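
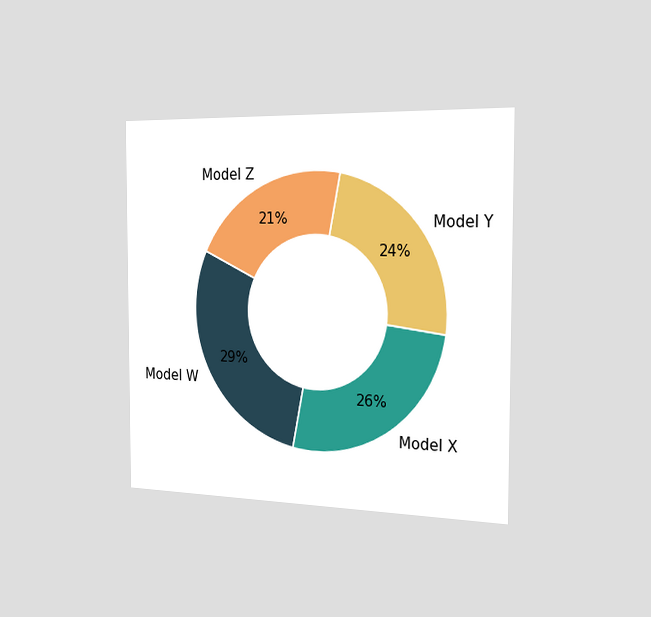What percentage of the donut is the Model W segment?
29%

The chart is viewed slightly from the right. The Model W segment takes up 29% of the ring.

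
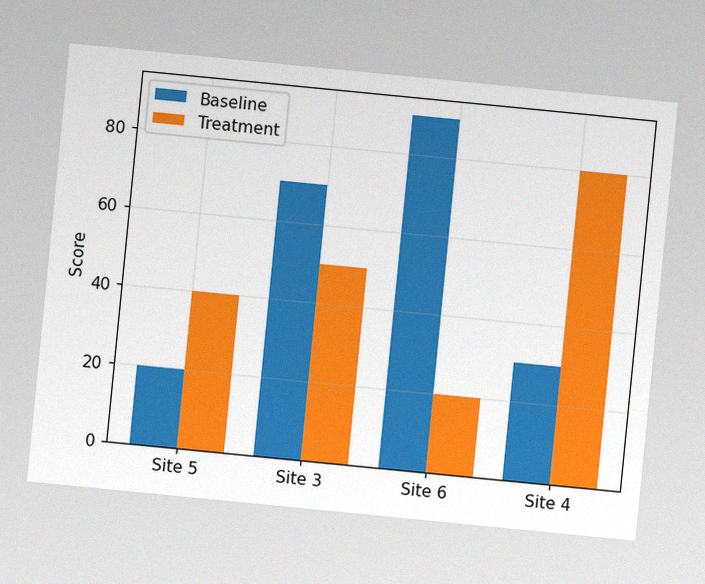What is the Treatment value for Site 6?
20

The chart is tilted about 6° clockwise, with some photo noise. The Treatment bar at Site 6 reaches 20 on the y-axis.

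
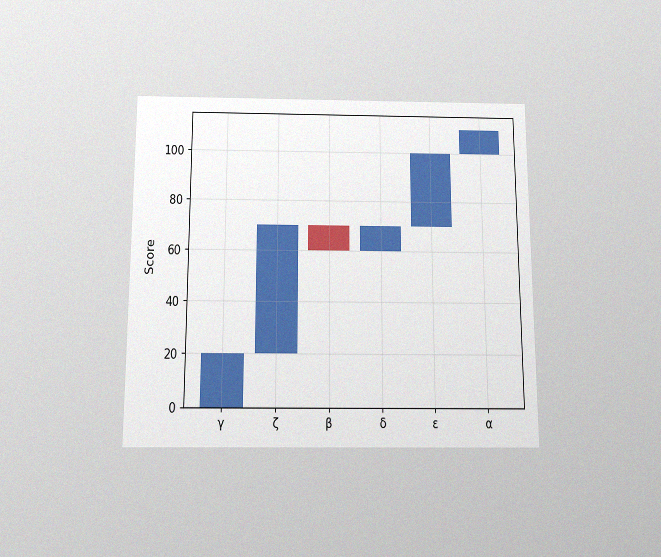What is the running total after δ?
70

The chart is viewed slightly from below, with some photo noise. After δ the running total reaches 70.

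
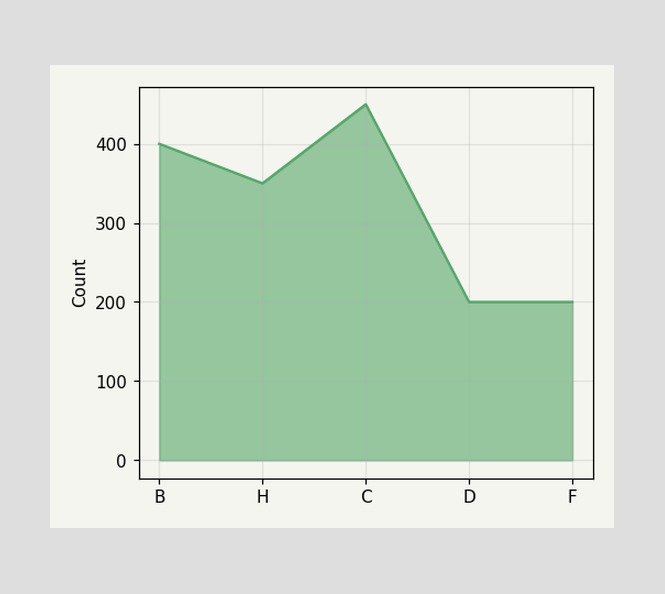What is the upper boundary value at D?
200

At D the upper boundary is at 200.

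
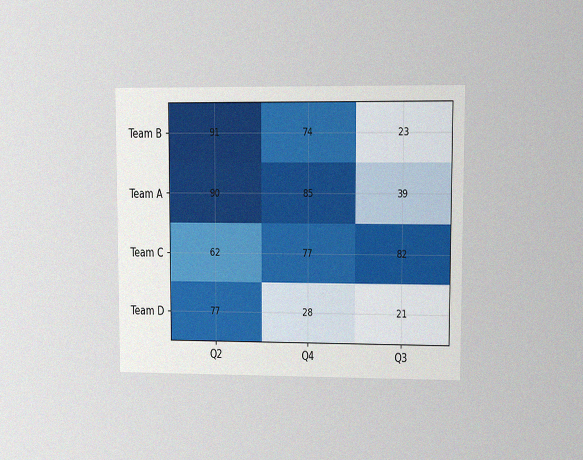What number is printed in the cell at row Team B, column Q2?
91

The chart is viewed at a slight angle, with some photo noise. The (Team B, Q2) cell reads 91.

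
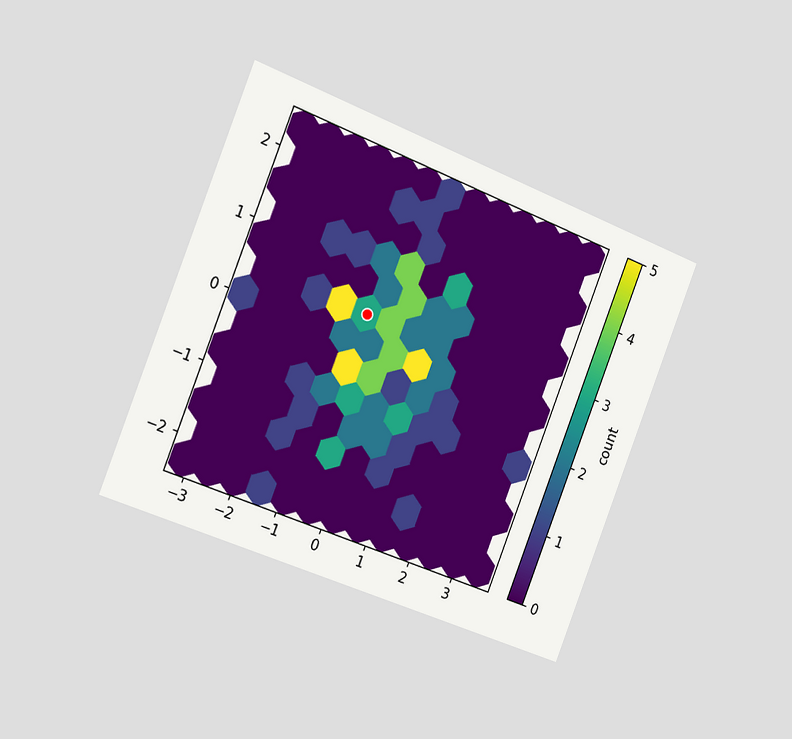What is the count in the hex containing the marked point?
3

The chart is tilted about 21° clockwise and viewed slightly from the left. The marked hex reads 3 on the colorbar.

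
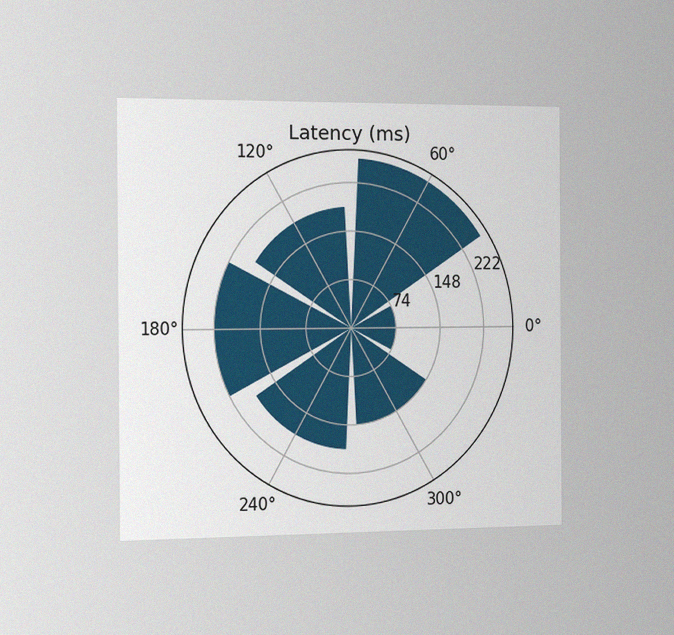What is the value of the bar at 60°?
The chart is viewed slightly from the left, with some photo noise. The bar at 60° reaches 259ms on the radial axis.

259ms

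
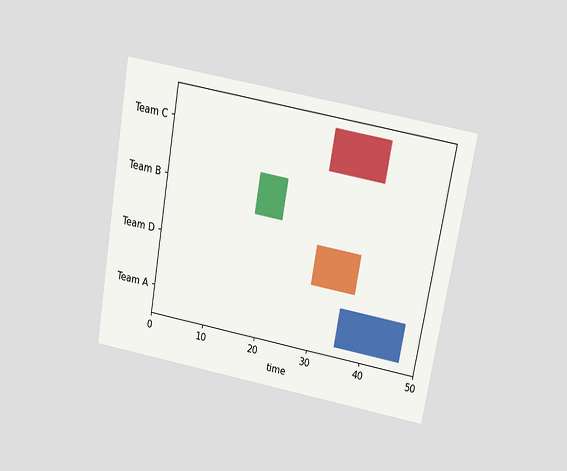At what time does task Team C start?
29

The chart is tilted about 10° clockwise and viewed slightly from above. The Team C bar begins at t=29.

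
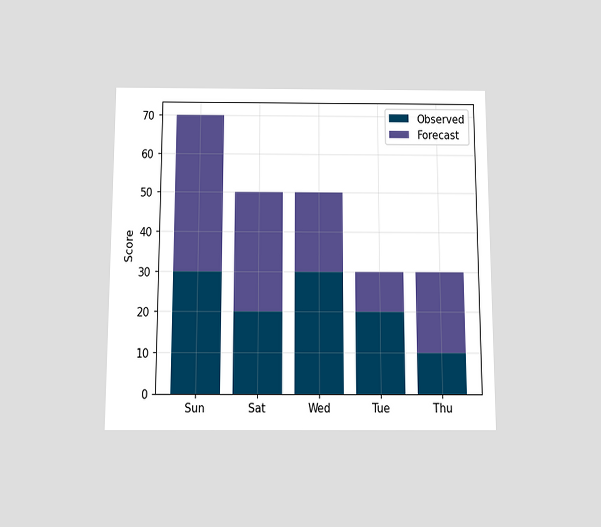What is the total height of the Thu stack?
30

The chart is viewed slightly from below. The Thu stack's top reaches 30 on the y-axis.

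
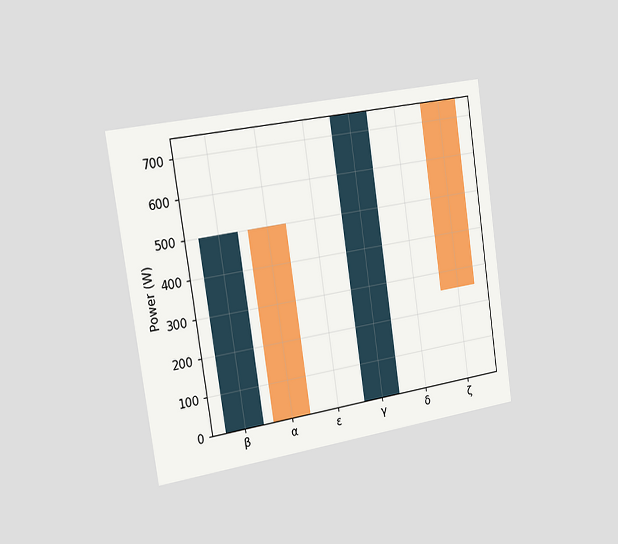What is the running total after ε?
0W

The chart is tilted about 8° counter-clockwise and viewed slightly from the left. After ε the running total reaches 0W.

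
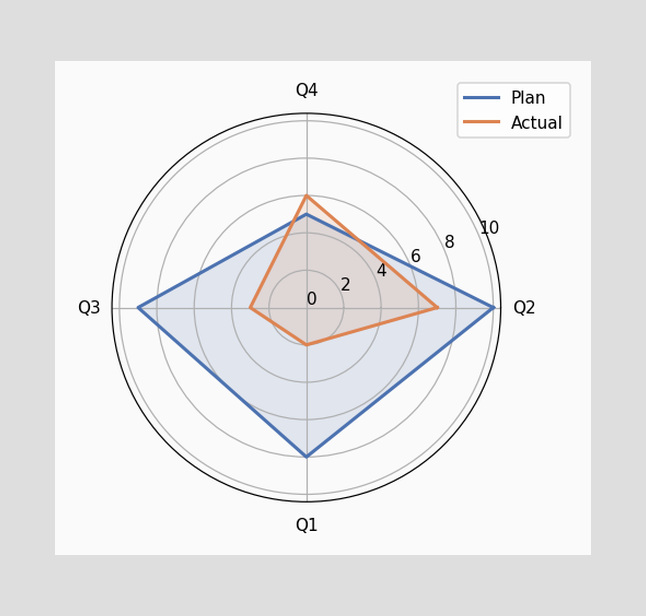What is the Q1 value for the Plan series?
8

On the Q1 axis, Plan reaches 8.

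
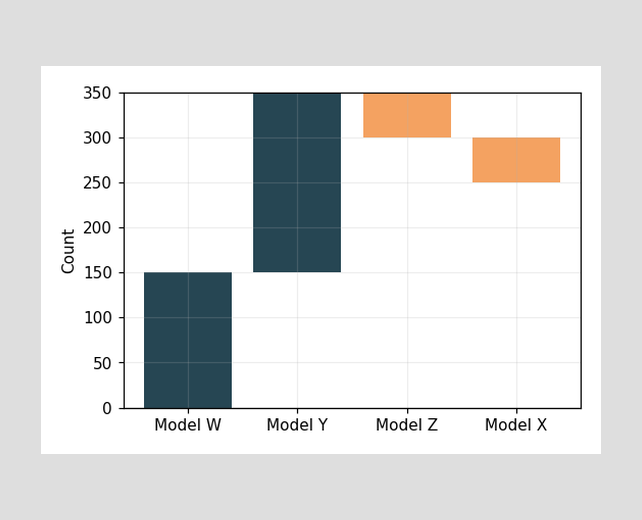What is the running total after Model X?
After Model X the running total reaches 250.

250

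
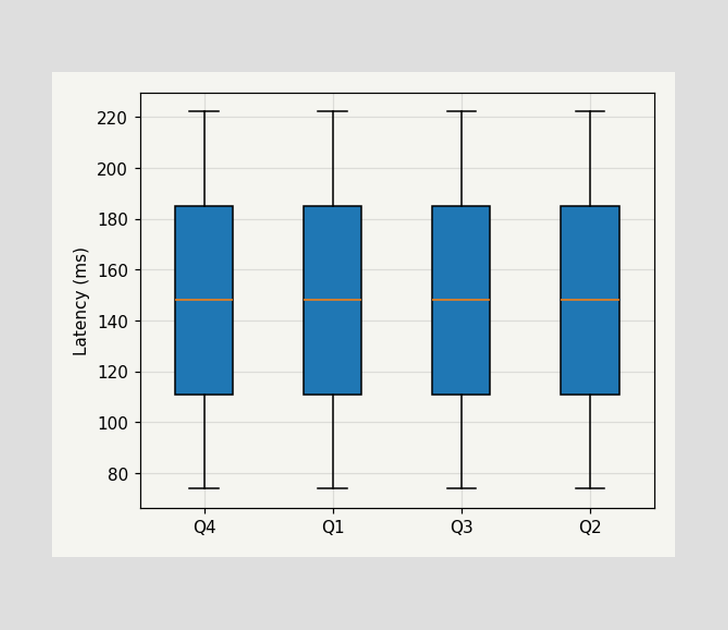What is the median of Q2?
148ms

The median line in the Q2 box sits at 148ms.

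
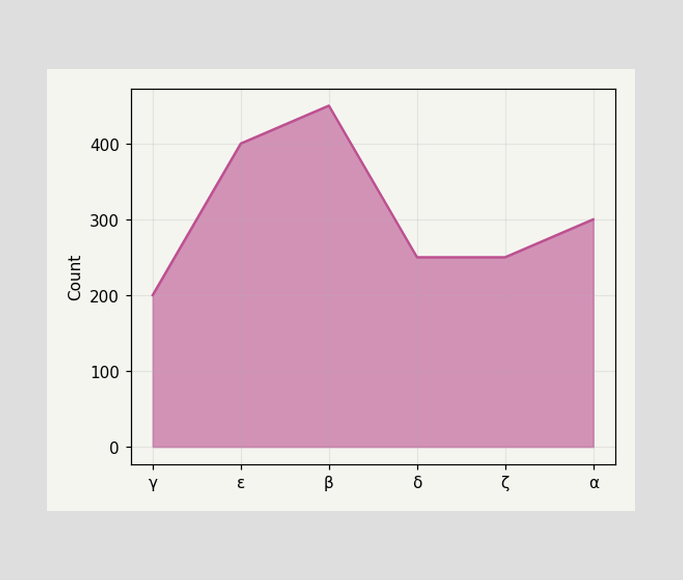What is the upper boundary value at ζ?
250

At ζ the upper boundary is at 250.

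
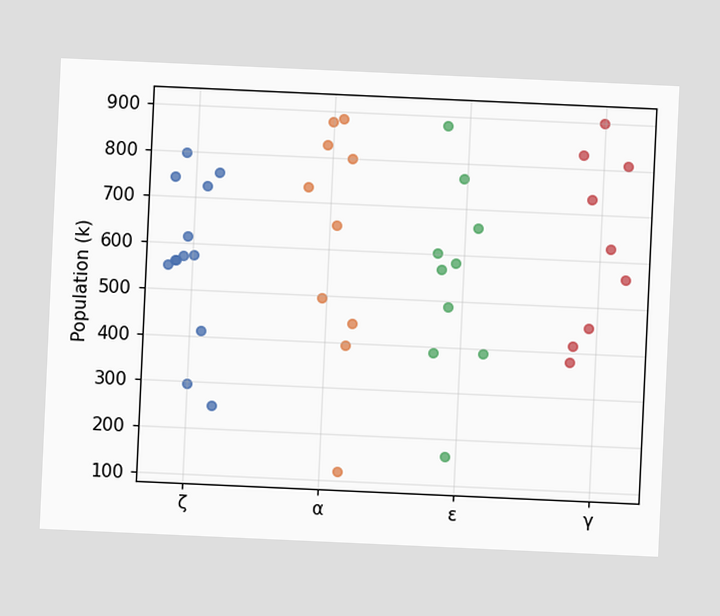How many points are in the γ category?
The chart is tilted about 3° clockwise. Counting the markers in the γ column gives 9.

9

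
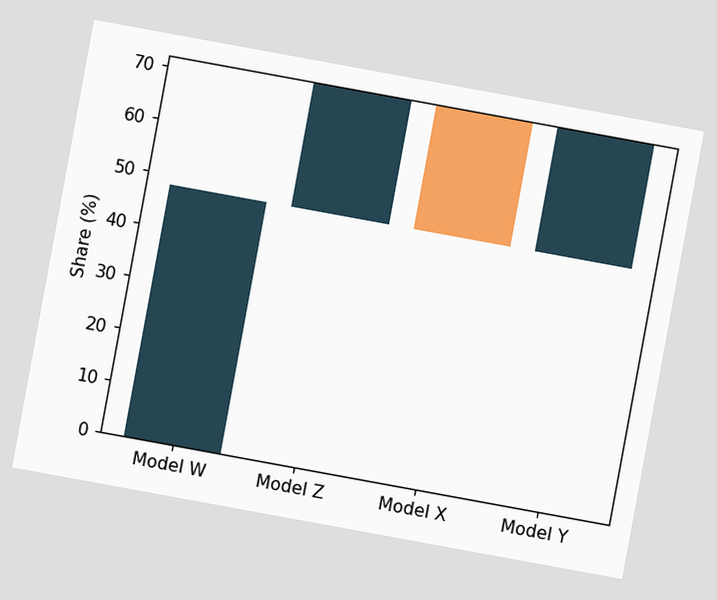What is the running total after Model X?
The chart is tilted about 10° clockwise. After Model X the running total reaches 48%.

48%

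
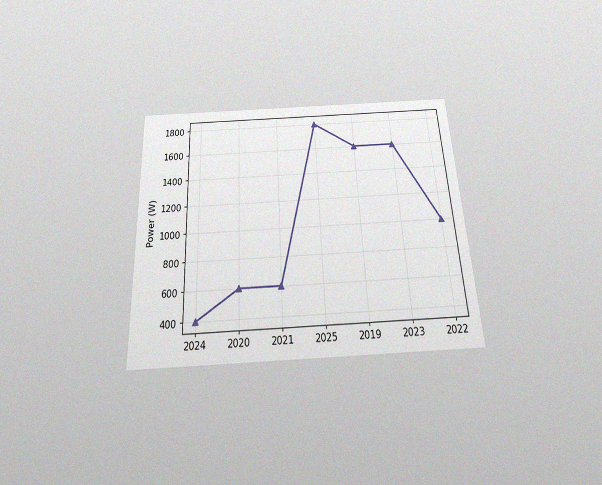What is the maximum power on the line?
1800W

The chart is tilted about 3° counter-clockwise and viewed slightly from below, with some photo noise. The highest point is at 2025, and reading across to the y-axis gives 1800W.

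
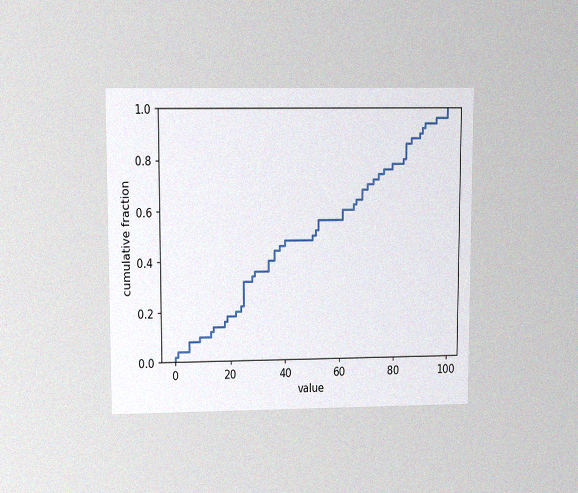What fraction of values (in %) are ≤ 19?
18%

The chart is viewed at a slight angle, with some photo noise. At x=19 the ECDF step is at 18%.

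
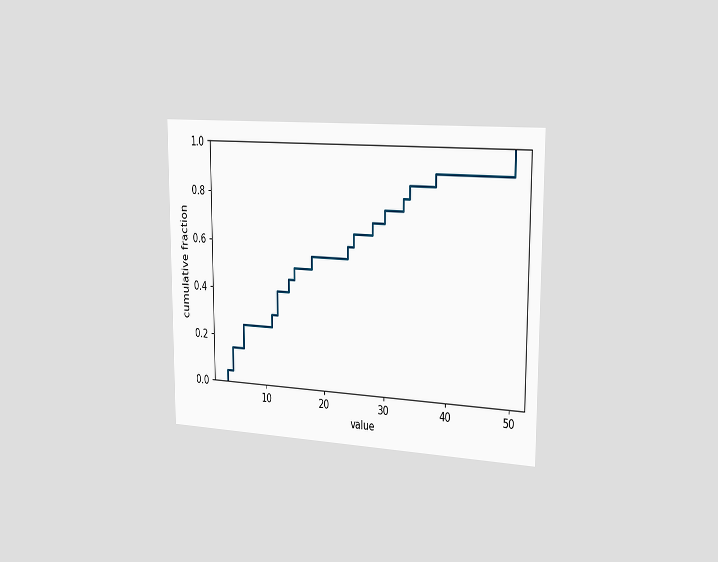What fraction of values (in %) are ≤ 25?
65%

The chart is viewed slightly from the right. At x=25 the ECDF step is at 65%.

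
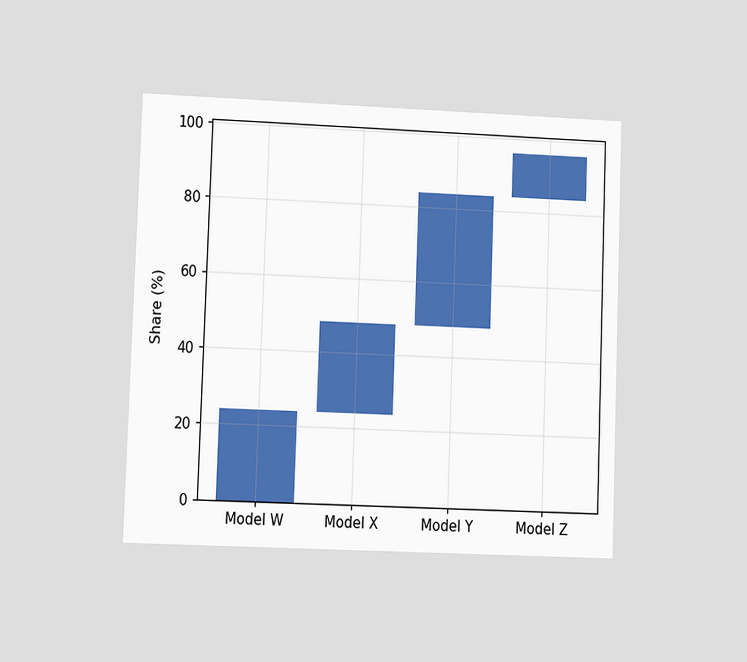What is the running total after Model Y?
84%

The chart is tilted about 2° clockwise and viewed at a slight angle. After Model Y the running total reaches 84%.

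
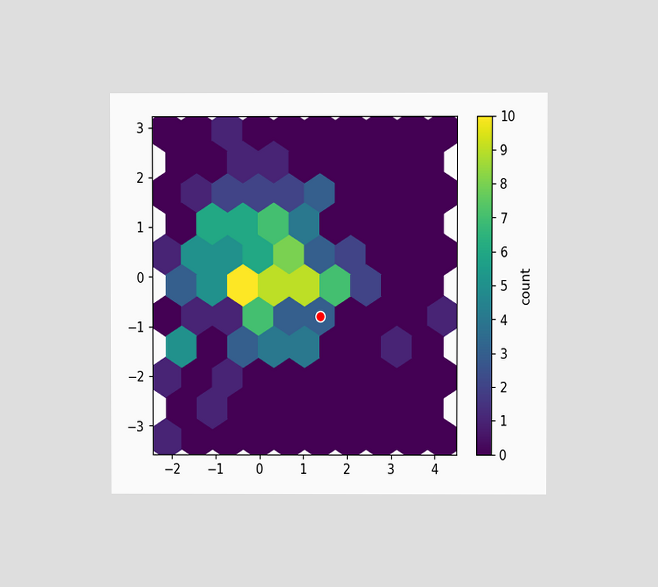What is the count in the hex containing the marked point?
The chart is viewed at a slight angle. The marked hex reads 3 on the colorbar.

3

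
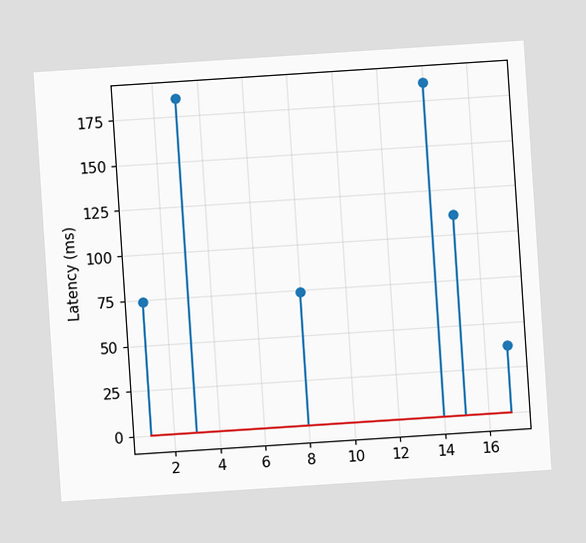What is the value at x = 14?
The chart is tilted about 4° counter-clockwise. The stem at x=14 reaches 185ms.

185ms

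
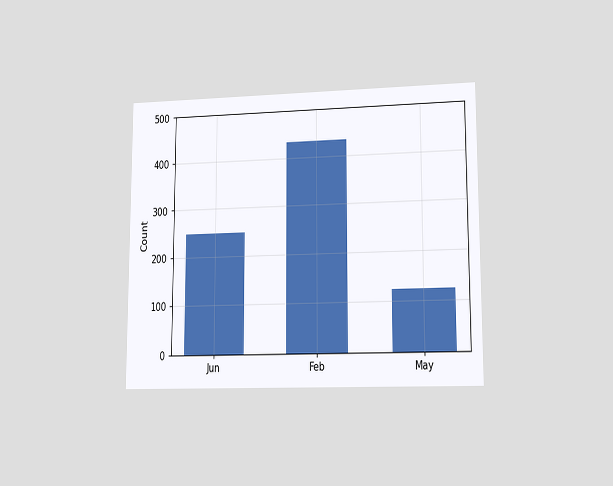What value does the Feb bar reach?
The chart is viewed at a slight angle. Reading along the chart's y-axis, the Feb bar reaches 434.

434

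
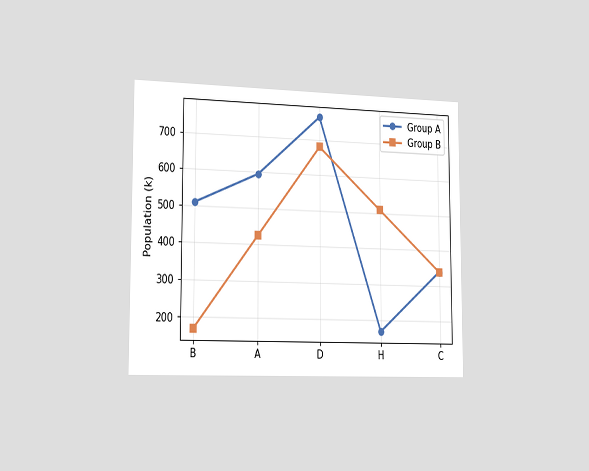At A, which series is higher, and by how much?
Group A, by 170k

The chart is viewed slightly from the left. At A, Group A sits above the other line by 170k.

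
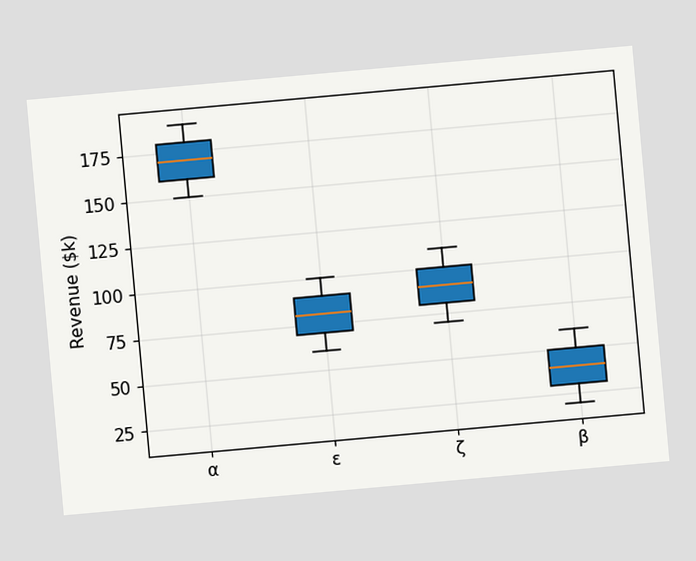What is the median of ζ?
The chart is tilted about 5° counter-clockwise. The median line in the ζ box sits at $90k.

$90k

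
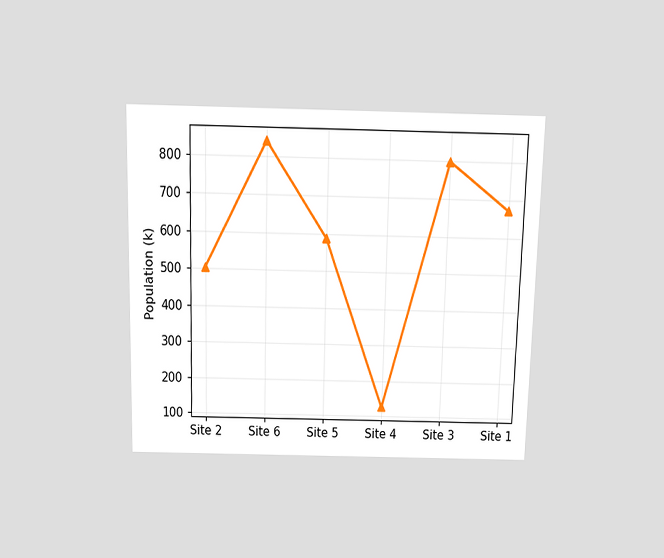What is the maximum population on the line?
The chart is viewed slightly from above. The highest point is at Site 6, and reading across to the y-axis gives 840k.

840k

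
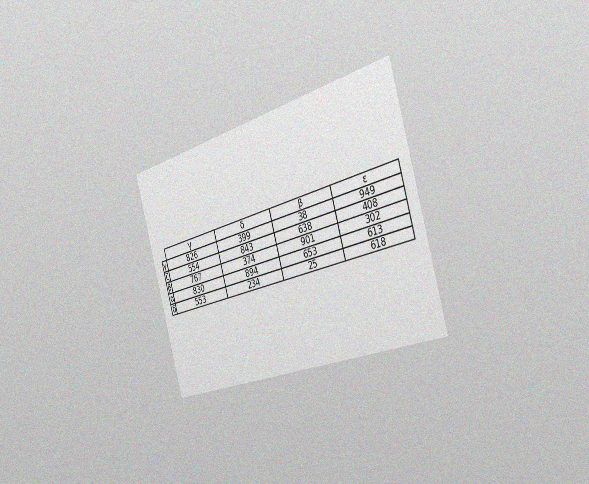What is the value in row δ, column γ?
The chart is tilted about 16° counter-clockwise and viewed slightly from the right, with some photo noise. The (δ, γ) cell reads 553.

553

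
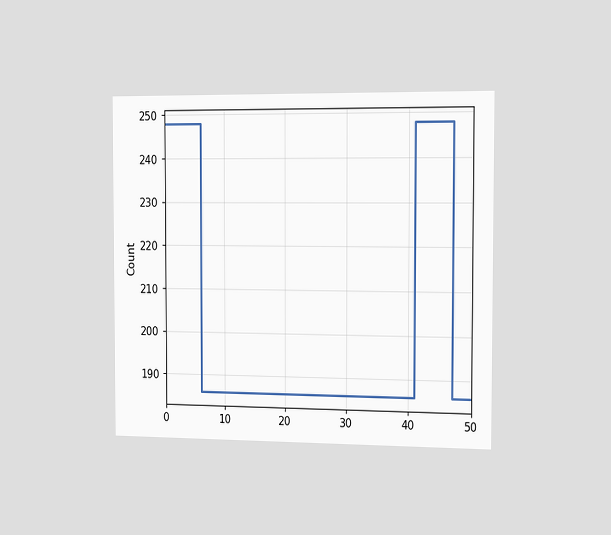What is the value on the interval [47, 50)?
The chart is viewed slightly from the right. On [47, 50) the step sits at 186.

186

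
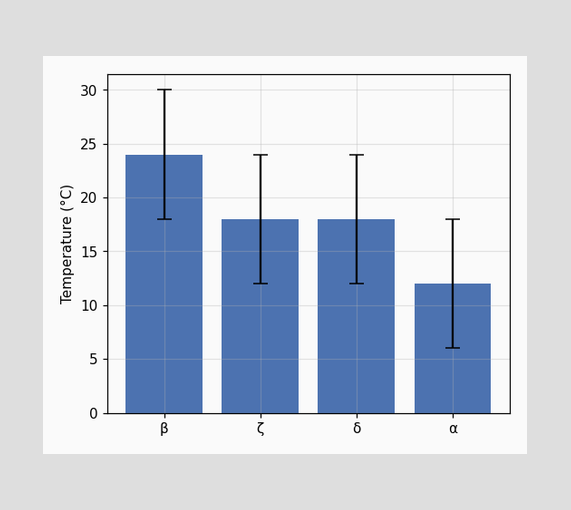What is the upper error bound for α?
The α bar's upper whisker reaches 18°C.

18°C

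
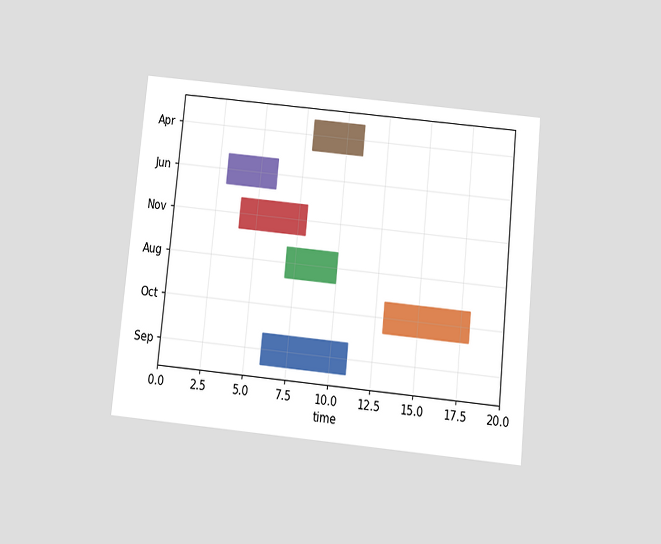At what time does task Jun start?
The chart is tilted about 6° clockwise and viewed slightly from below. The Jun bar begins at t=3.

3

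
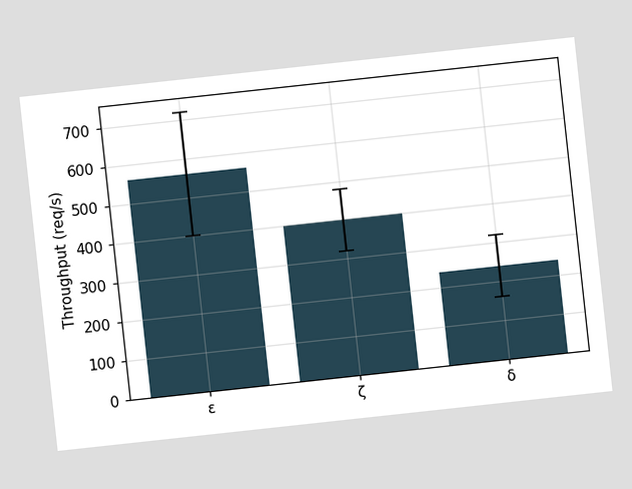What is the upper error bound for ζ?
480req/s

The chart is tilted about 6° counter-clockwise. The ζ bar's upper whisker reaches 480req/s.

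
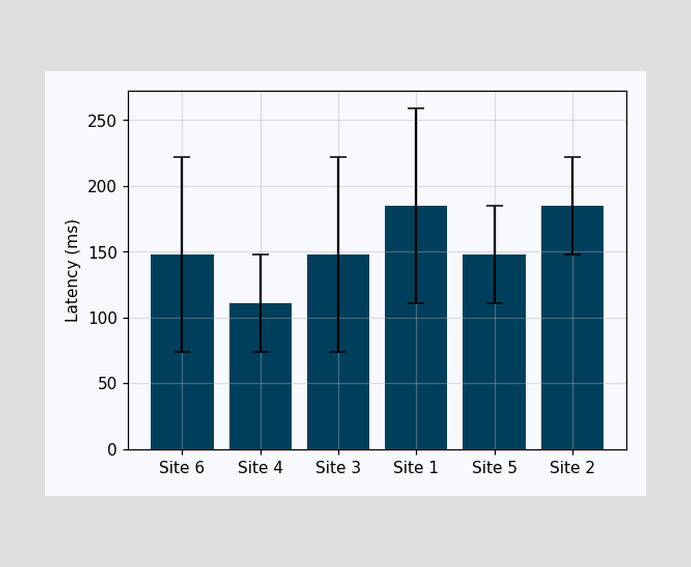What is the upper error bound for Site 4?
The Site 4 bar's upper whisker reaches 148ms.

148ms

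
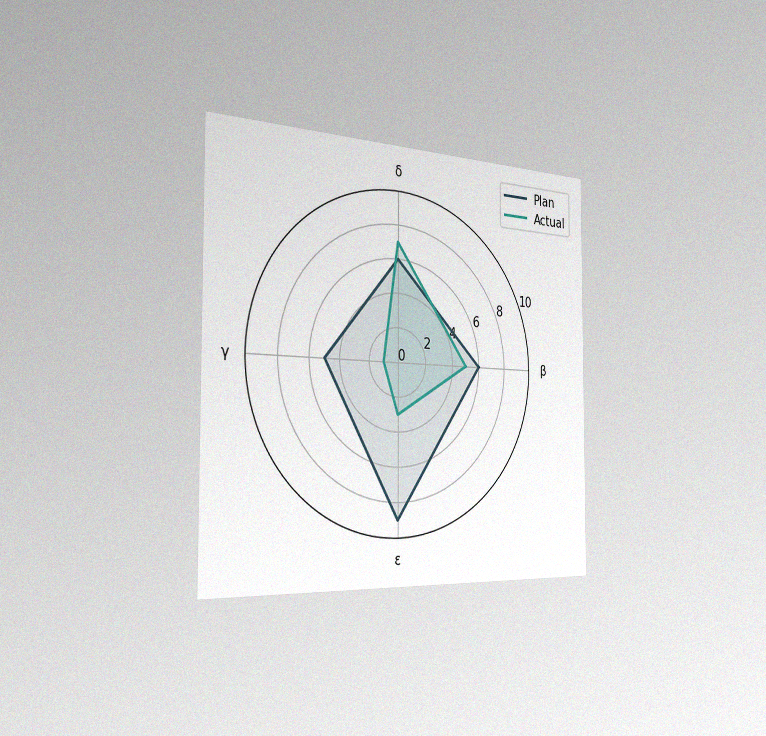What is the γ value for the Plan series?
The chart is viewed slightly from the left, with some photo noise. On the γ axis, Plan reaches 5.

5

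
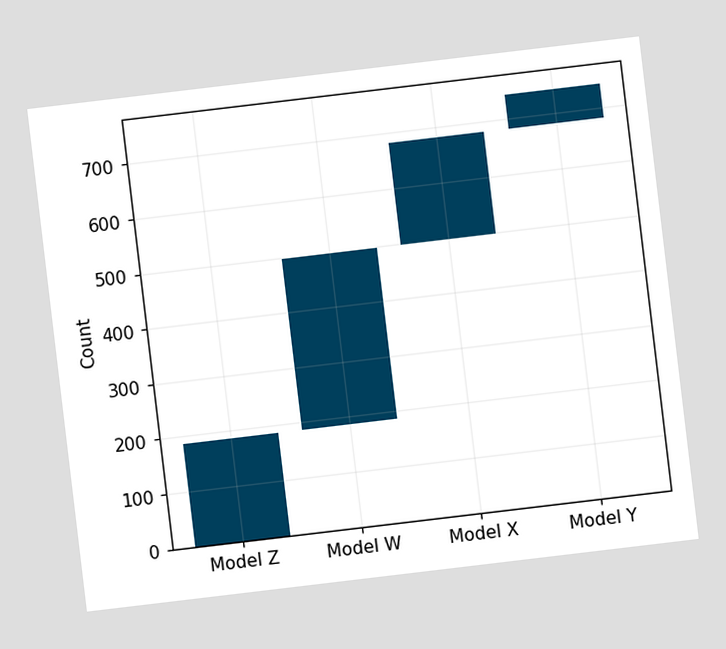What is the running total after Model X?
682

The chart is tilted about 7° counter-clockwise. After Model X the running total reaches 682.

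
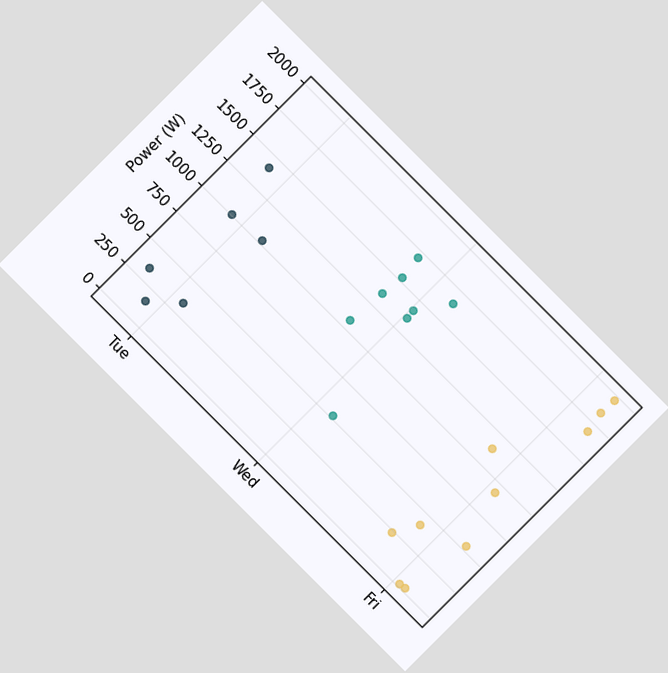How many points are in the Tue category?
The chart is tilted about 45° clockwise. Counting the markers in the Tue column gives 6.

6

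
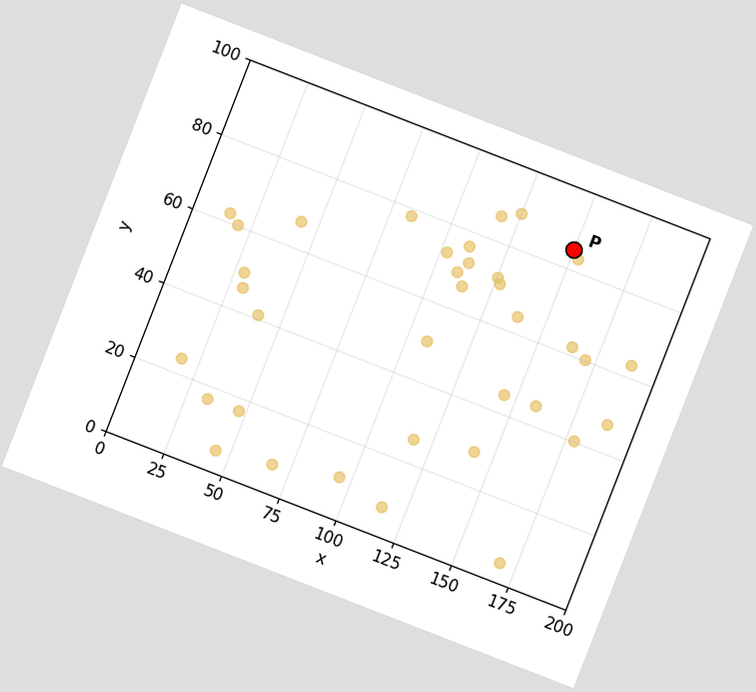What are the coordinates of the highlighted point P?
(150, 85)

The chart is tilted about 21° clockwise. Following the gridlines from P to each axis, P sits at (150, 85).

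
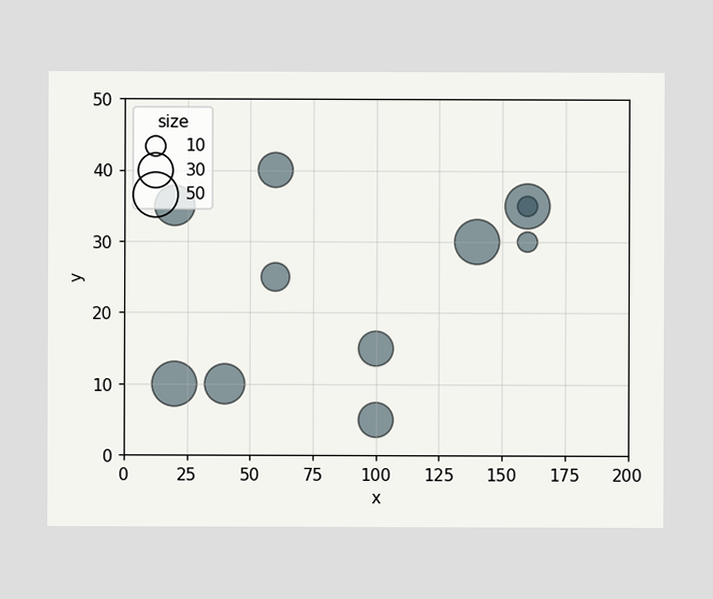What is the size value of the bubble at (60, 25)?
Matching the bubble at (60, 25) against the size legend gives 20.

20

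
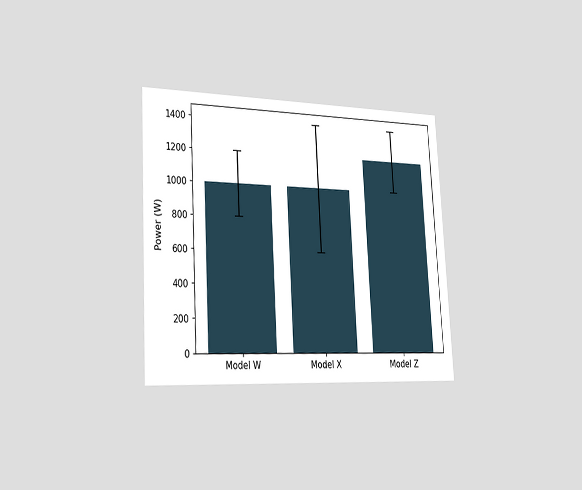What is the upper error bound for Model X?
1400W

The chart is tilted about 3° counter-clockwise and viewed slightly from the left. The Model X bar's upper whisker reaches 1400W.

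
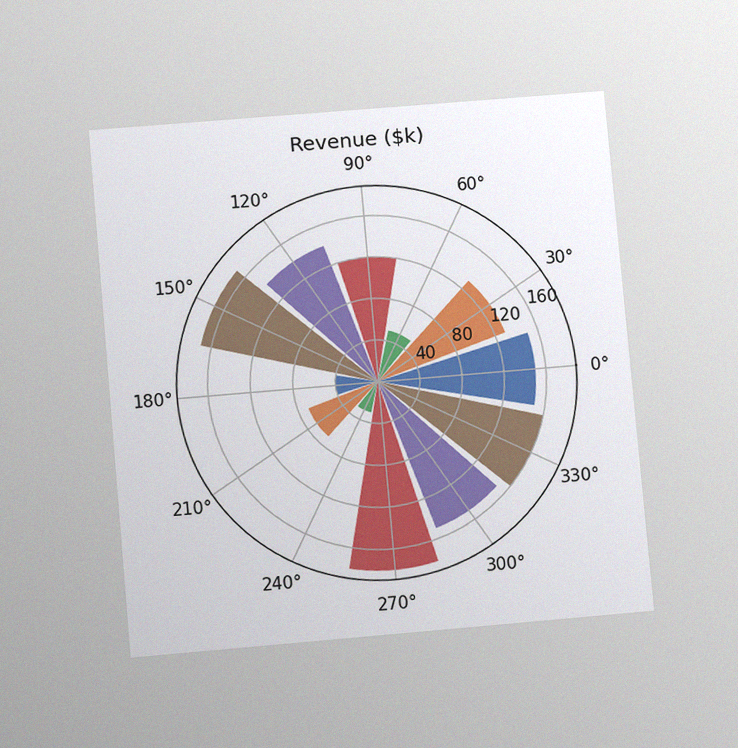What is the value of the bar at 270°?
$180k

The chart is tilted about 5° counter-clockwise and viewed at a slight angle, with some photo noise. The bar at 270° reaches $180k on the radial axis.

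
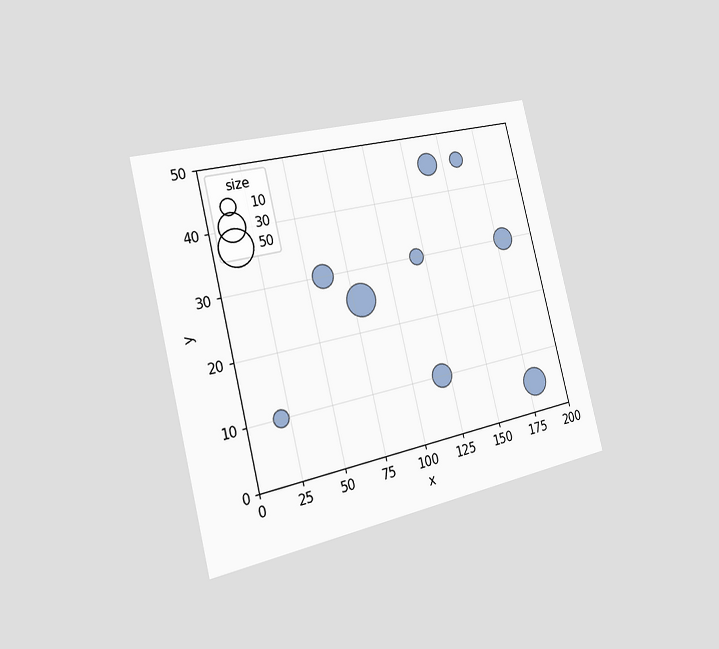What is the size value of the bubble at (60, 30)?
20

The chart is tilted about 14° counter-clockwise and viewed slightly from the left. Matching the bubble at (60, 30) against the size legend gives 20.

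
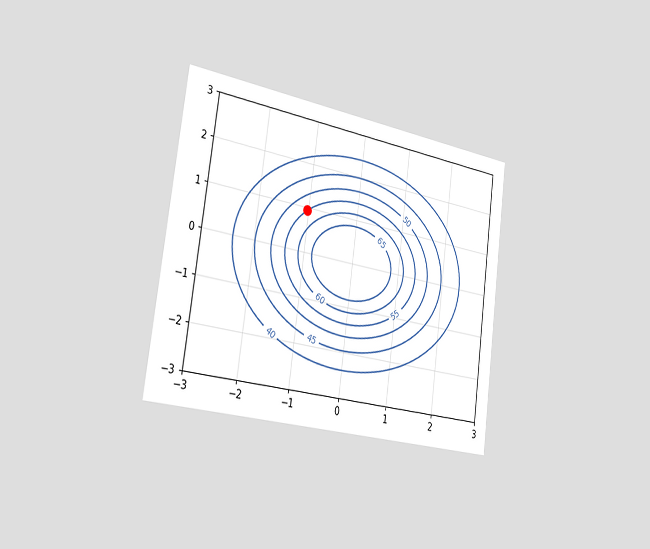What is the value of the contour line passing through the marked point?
The chart is tilted about 8° clockwise and viewed slightly from the left. The marked point sits on the contour labelled 55.

55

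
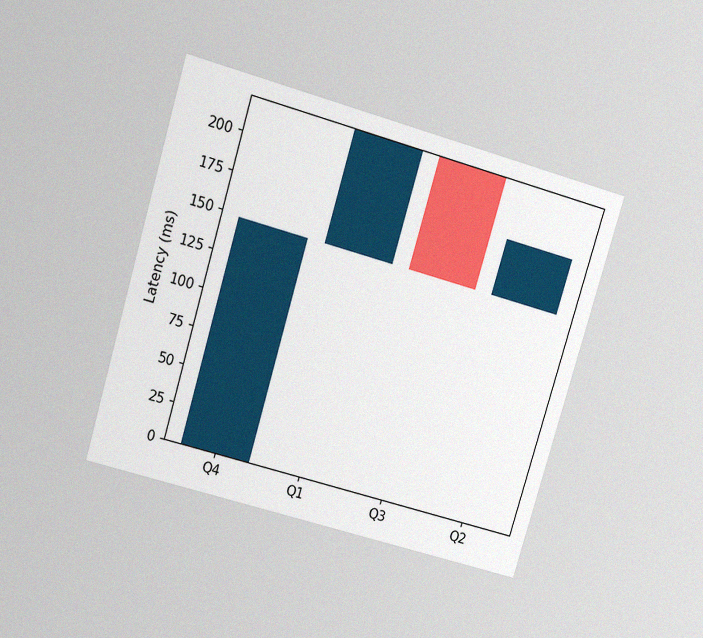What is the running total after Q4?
148ms

The chart is tilted about 17° clockwise and viewed slightly from above, with some photo noise. After Q4 the running total reaches 148ms.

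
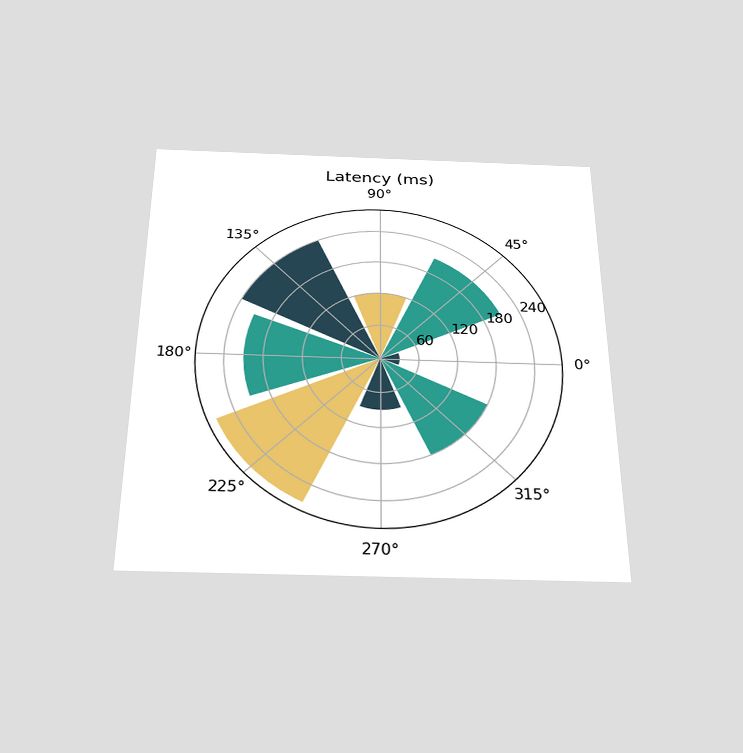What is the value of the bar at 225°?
270ms

The chart is viewed slightly from below. The bar at 225° reaches 270ms on the radial axis.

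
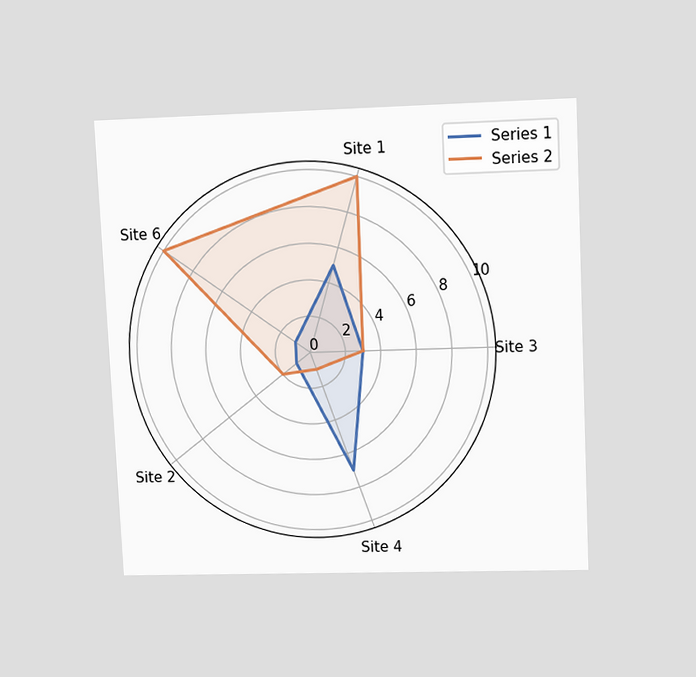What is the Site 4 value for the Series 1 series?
The chart is tilted about 3° counter-clockwise and viewed at a slight angle. On the Site 4 axis, Series 1 reaches 7.

7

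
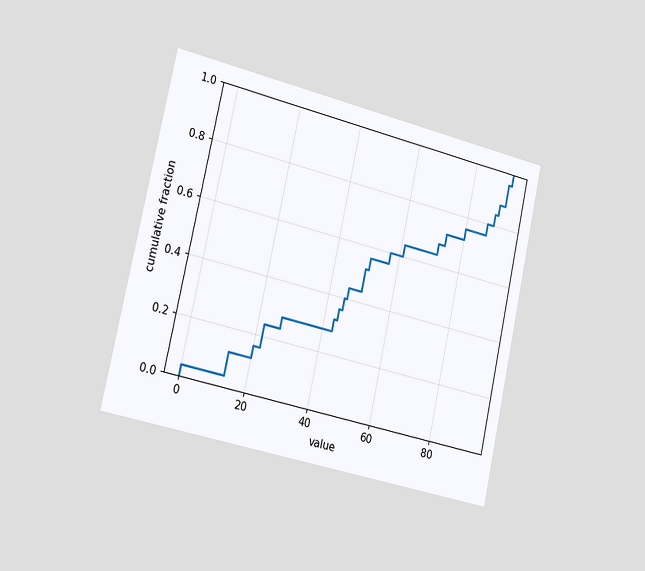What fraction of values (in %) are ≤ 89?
The chart is tilted about 12° clockwise and viewed slightly from the left. At x=89 the ECDF step is at 84%.

84%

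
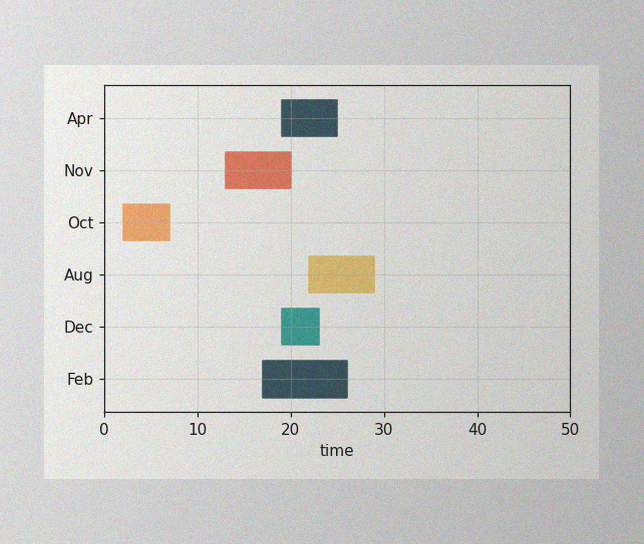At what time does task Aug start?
The image has some photo noise and uneven lighting. The Aug bar begins at t=22.

22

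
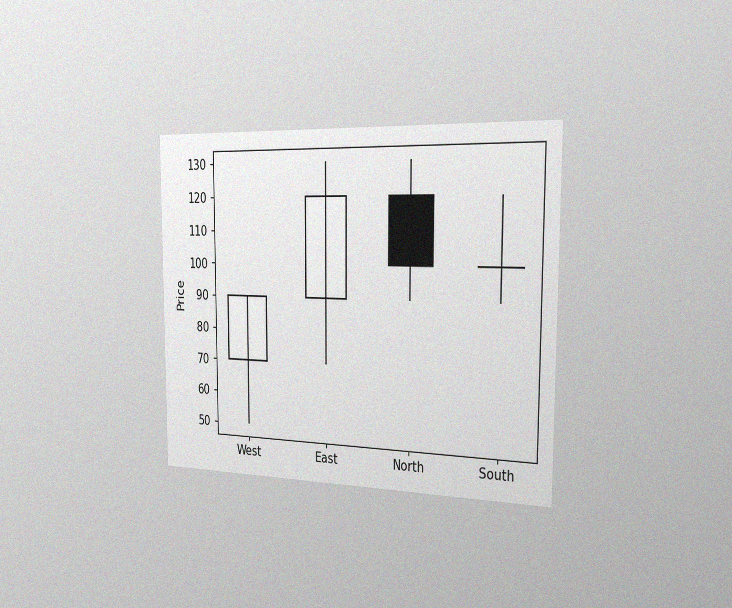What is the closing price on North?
100

The chart is viewed slightly from the right, with some photo noise. The North candle closes at 100.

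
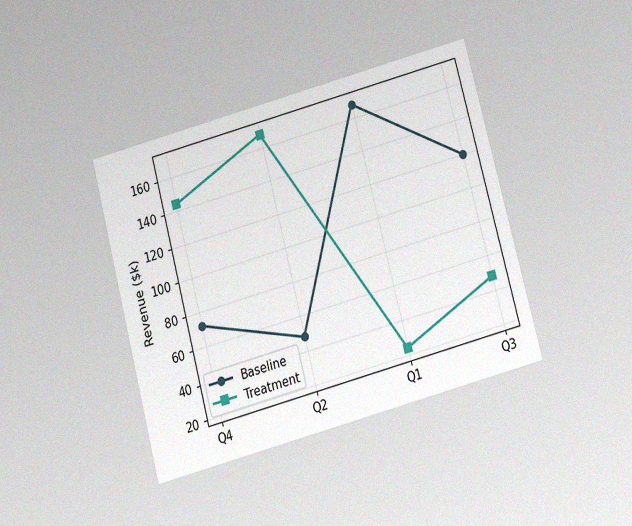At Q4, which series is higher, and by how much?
The chart is tilted about 15° counter-clockwise and viewed slightly from below, with some photo noise. At Q4, Treatment sits above the other line by $72k.

Treatment, by $72k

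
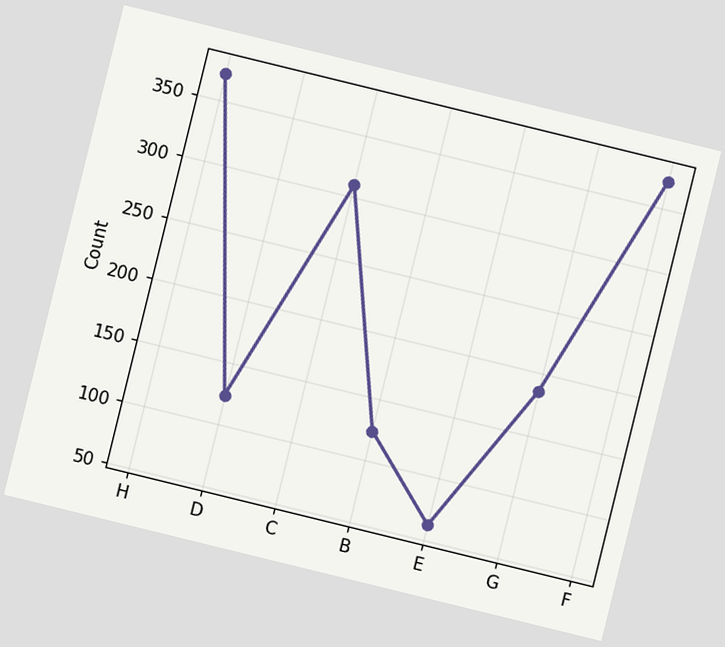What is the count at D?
The chart is tilted about 14° clockwise. At D, the line is at 124.

124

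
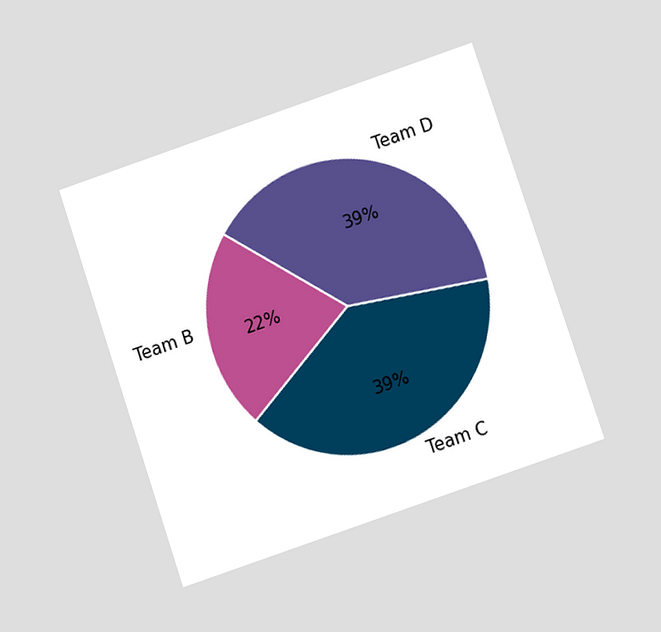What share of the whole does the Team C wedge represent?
The chart is tilted about 19° counter-clockwise and viewed at a slight angle. The Team C slice takes up 39% of the pie.

39%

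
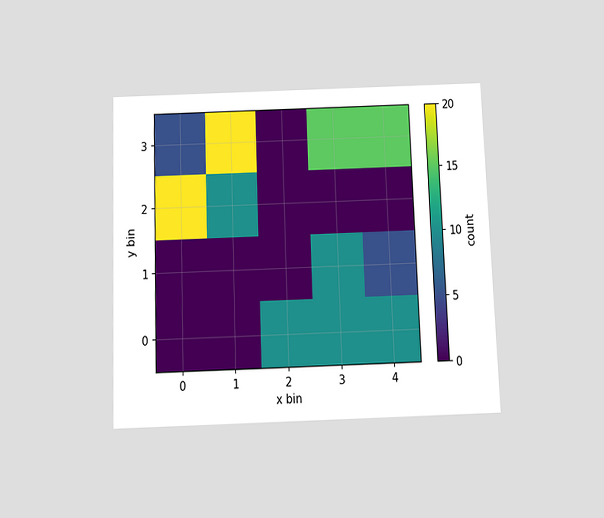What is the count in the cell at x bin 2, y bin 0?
10

The chart is tilted about 2° counter-clockwise and viewed slightly from below. Matching the cell (2, 0) against the colorbar gives 10.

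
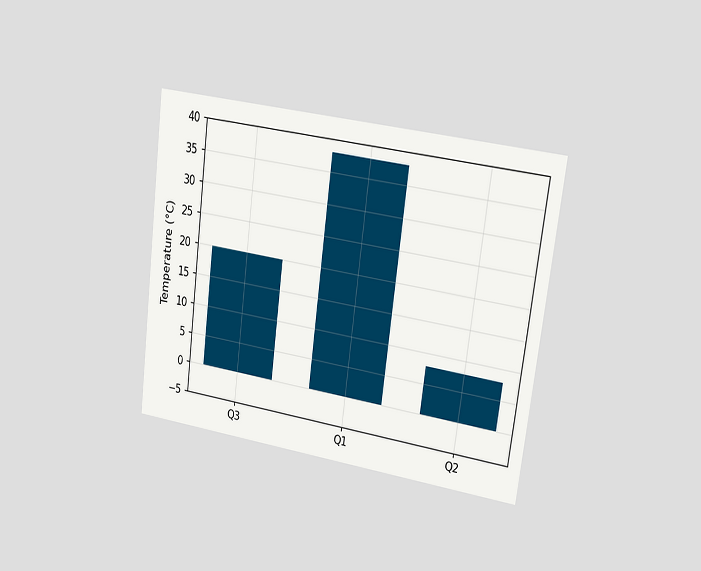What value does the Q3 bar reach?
The chart is tilted about 7° clockwise and viewed slightly from the right. Reading along the chart's y-axis, the Q3 bar reaches 20°C.

20°C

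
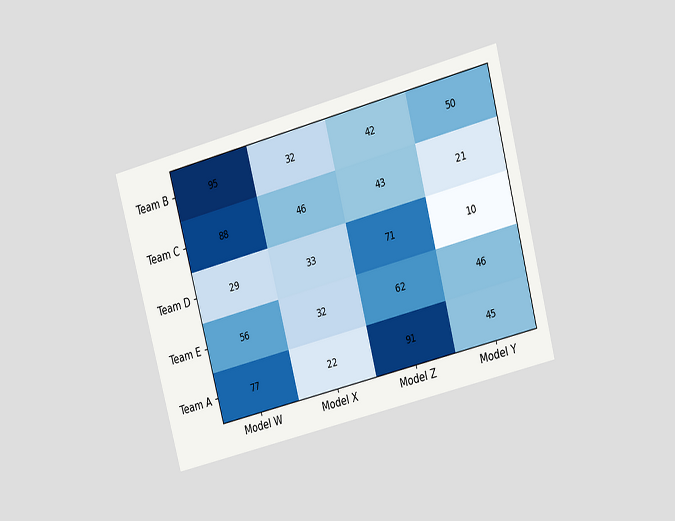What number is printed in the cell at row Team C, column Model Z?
The chart is tilted about 15° counter-clockwise and viewed at a slight angle. The (Team C, Model Z) cell reads 43.

43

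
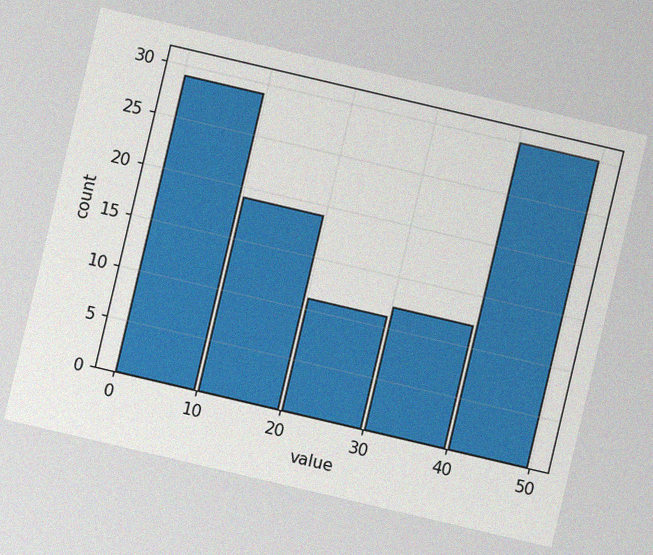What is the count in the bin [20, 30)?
11

The chart is tilted about 13° clockwise, with some photo noise. The [20, 30) bin has height 11.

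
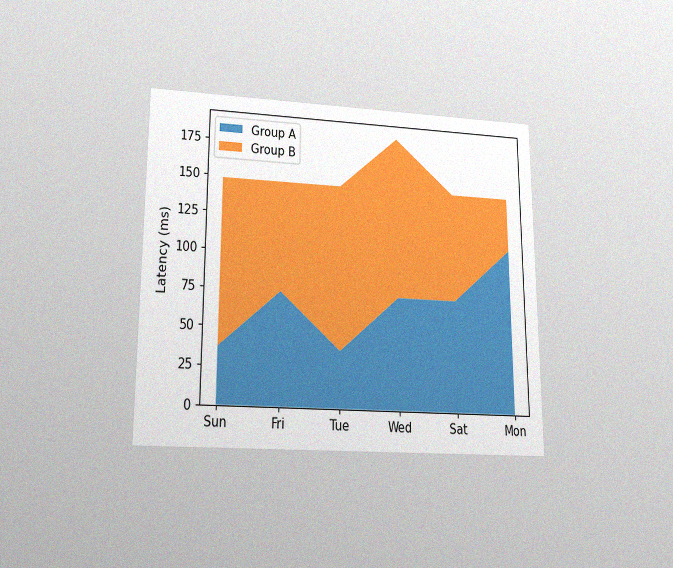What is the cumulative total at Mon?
The chart is viewed slightly from below, with some photo noise. The stacked total at Mon reaches 148ms.

148ms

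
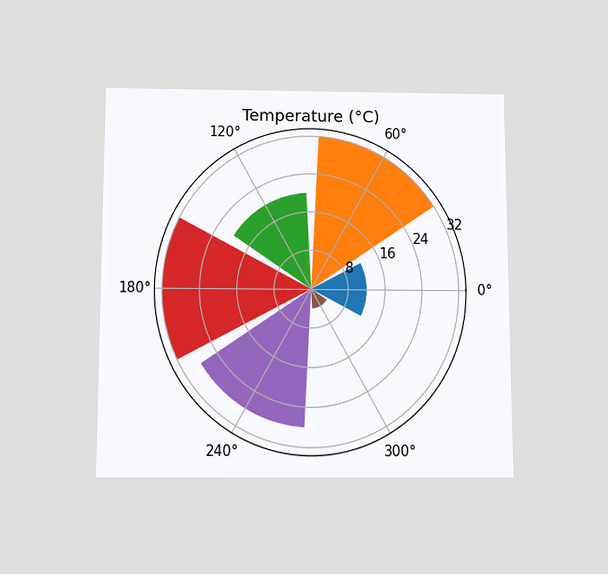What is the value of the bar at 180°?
32°C

The chart is viewed slightly from below. The bar at 180° reaches 32°C on the radial axis.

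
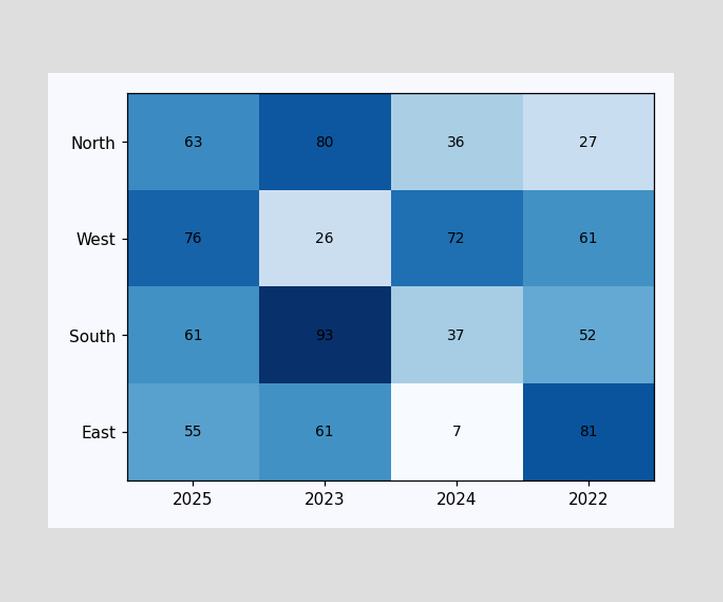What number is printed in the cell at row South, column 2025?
The (South, 2025) cell reads 61.

61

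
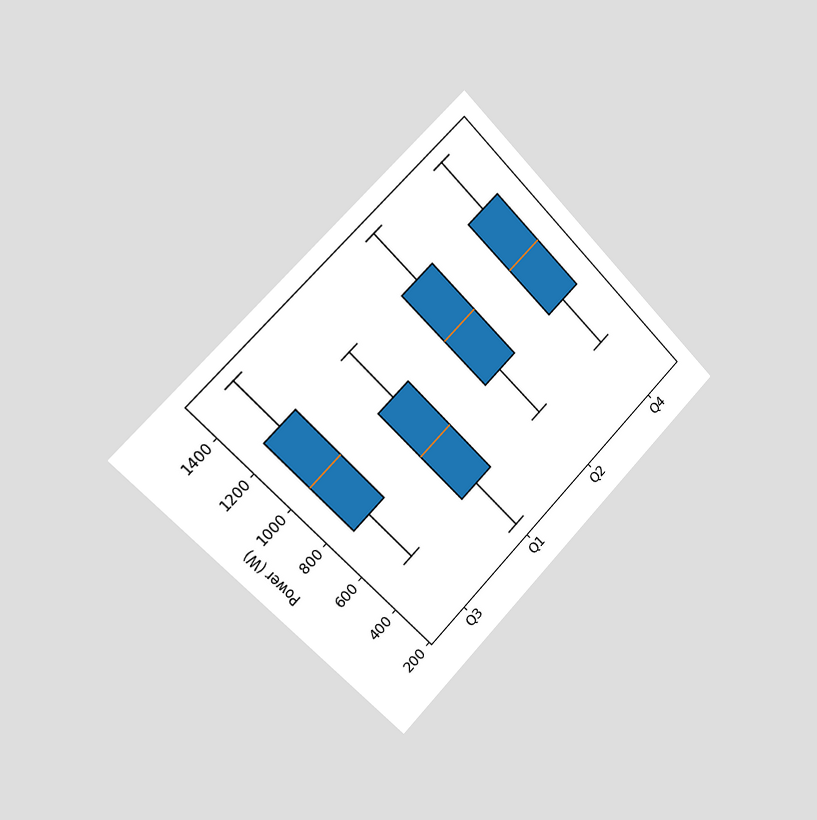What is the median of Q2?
The chart is tilted about 45° counter-clockwise and viewed slightly from the left. The median line in the Q2 box sits at 1000W.

1000W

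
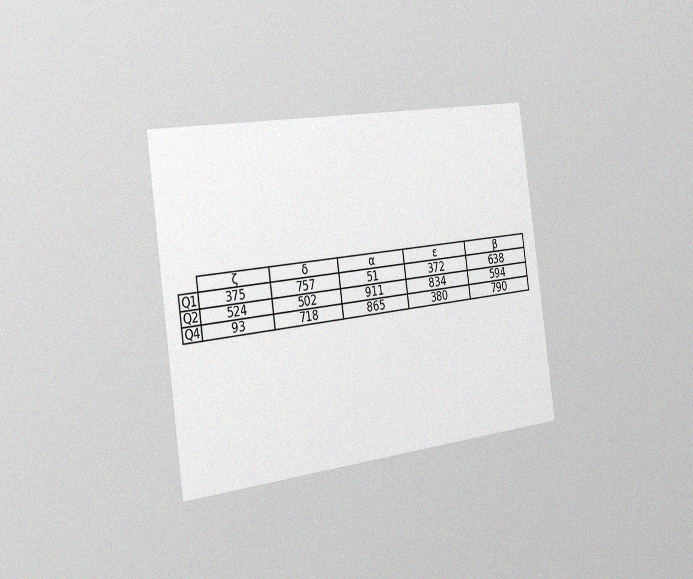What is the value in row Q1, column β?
The chart is tilted about 8° counter-clockwise and viewed slightly from the left, with some photo noise. The (Q1, β) cell reads 638.

638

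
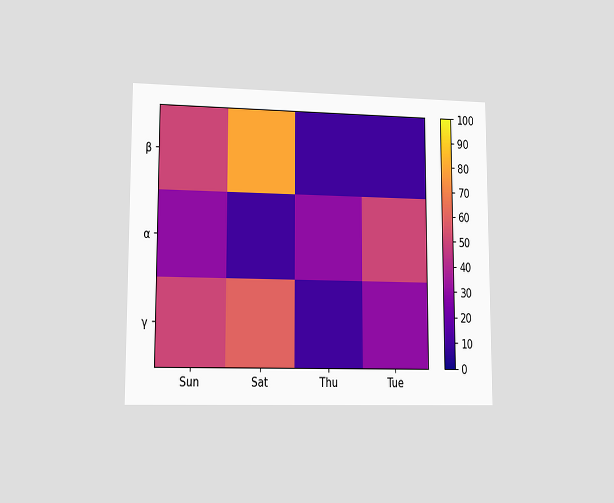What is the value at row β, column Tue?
The chart is viewed at a slight angle. Matching cell (β, Tue) against the colorbar gives 10.

10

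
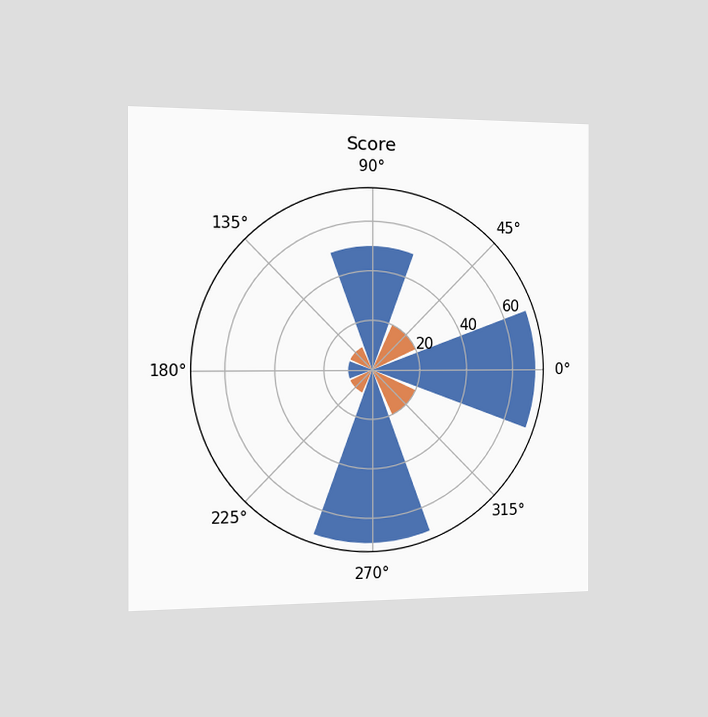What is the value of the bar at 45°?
20

The chart is viewed slightly from the left. The bar at 45° reaches 20 on the radial axis.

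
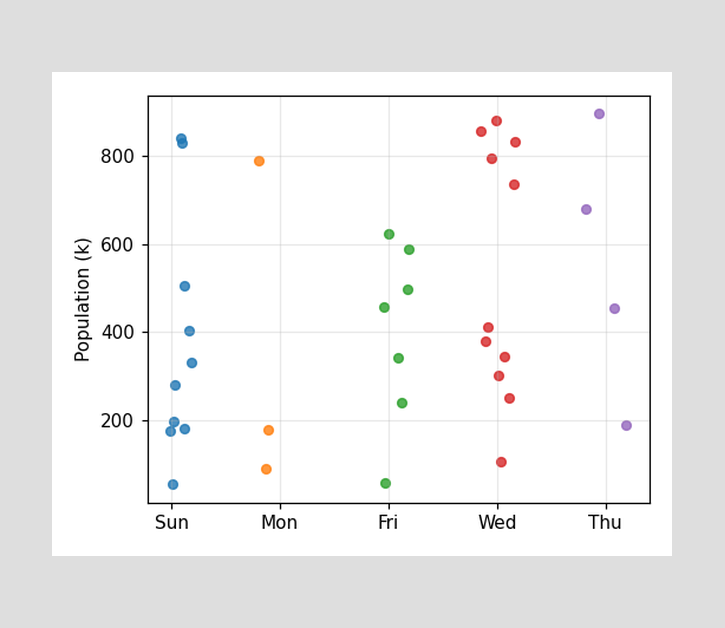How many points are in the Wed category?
11

Counting the markers in the Wed column gives 11.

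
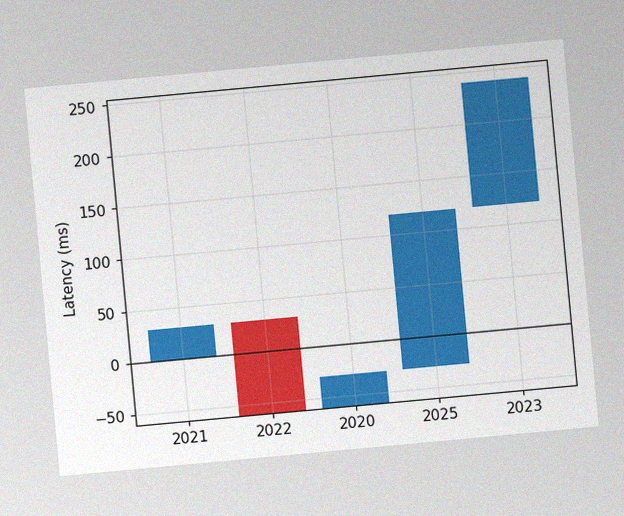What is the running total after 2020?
-30ms

The chart is tilted about 5° counter-clockwise, with some photo noise. After 2020 the running total reaches -30ms.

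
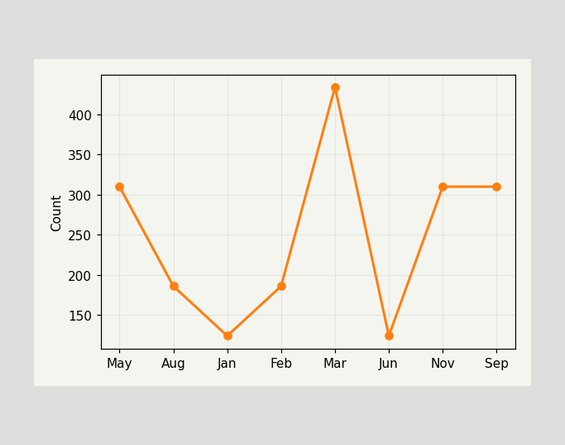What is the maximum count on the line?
The highest point is at Mar, and reading across to the y-axis gives 434.

434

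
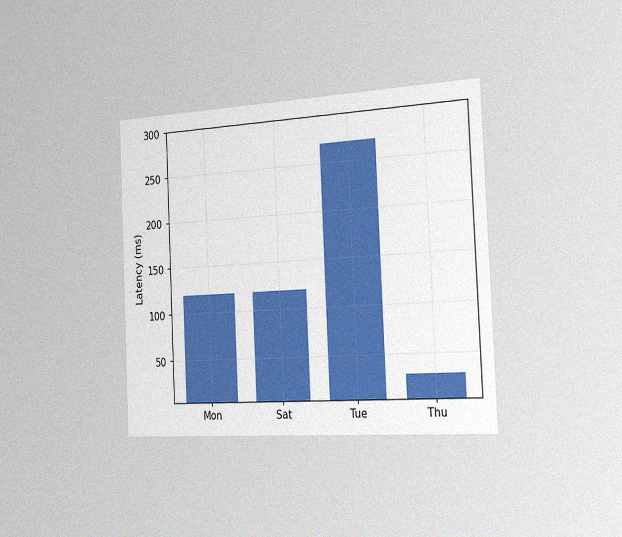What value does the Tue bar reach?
270ms

The chart is tilted about 3° counter-clockwise and viewed slightly from the right, with some photo noise. Reading along the chart's y-axis, the Tue bar reaches 270ms.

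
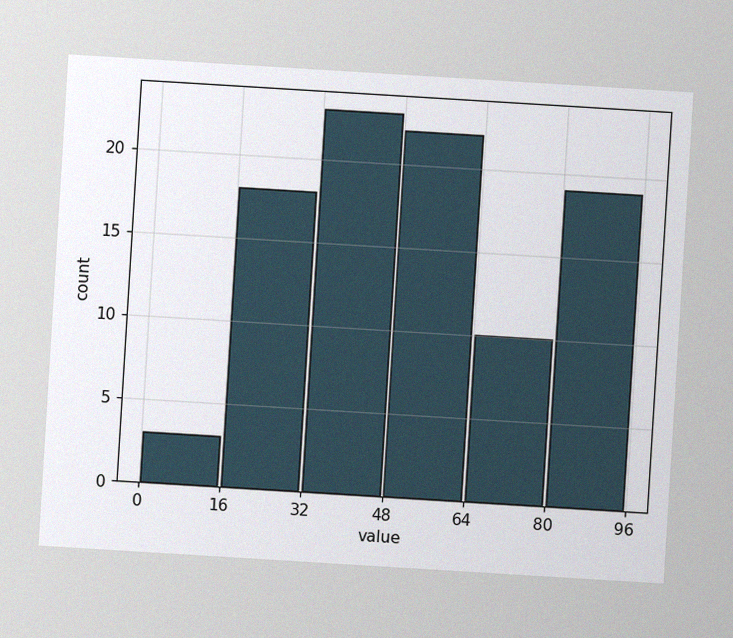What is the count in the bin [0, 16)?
The chart is tilted about 3° clockwise, with some photo noise. The [0, 16) bin has height 3.

3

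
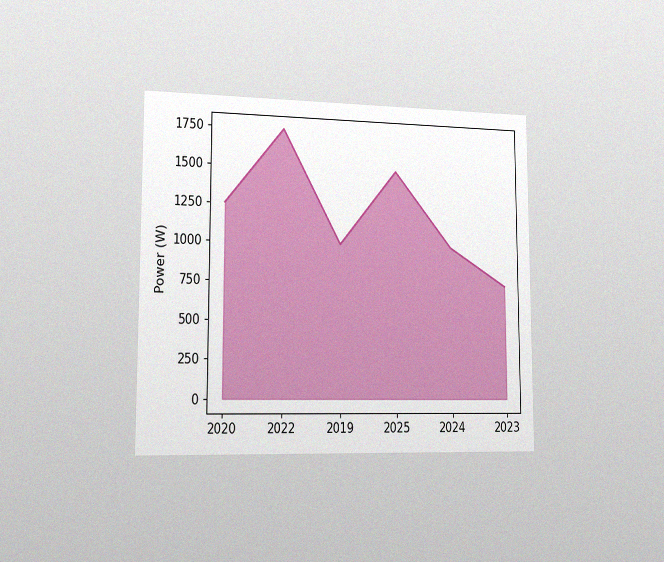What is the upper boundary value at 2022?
The chart is viewed slightly from the left, with some photo noise. At 2022 the upper boundary is at 1750W.

1750W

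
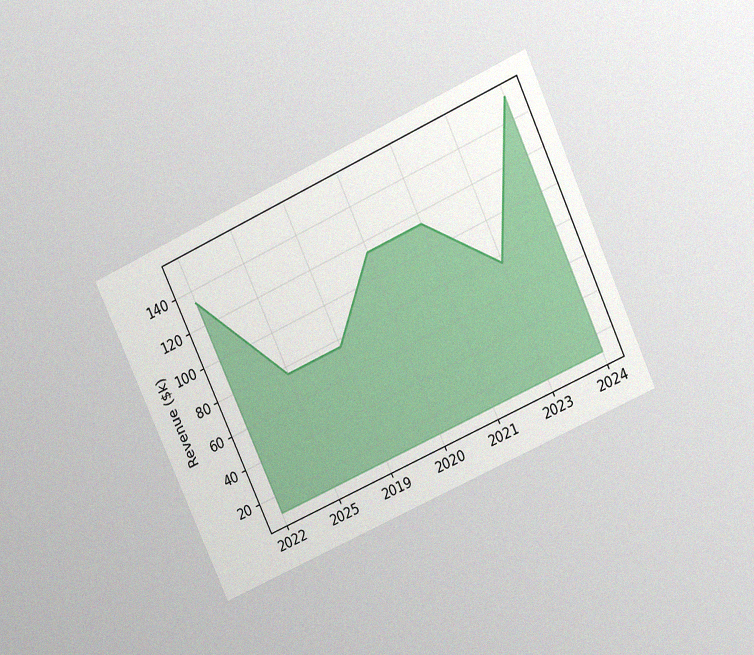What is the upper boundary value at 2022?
$133k

The chart is tilted about 25° counter-clockwise and viewed at a slight angle, with some photo noise. At 2022 the upper boundary is at $133k.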